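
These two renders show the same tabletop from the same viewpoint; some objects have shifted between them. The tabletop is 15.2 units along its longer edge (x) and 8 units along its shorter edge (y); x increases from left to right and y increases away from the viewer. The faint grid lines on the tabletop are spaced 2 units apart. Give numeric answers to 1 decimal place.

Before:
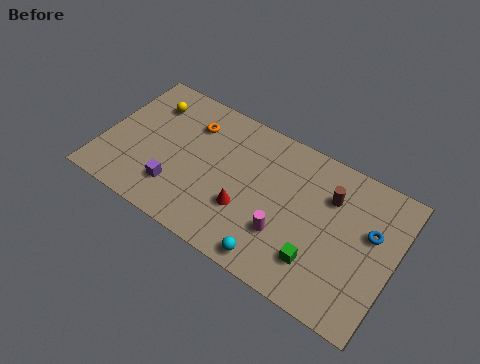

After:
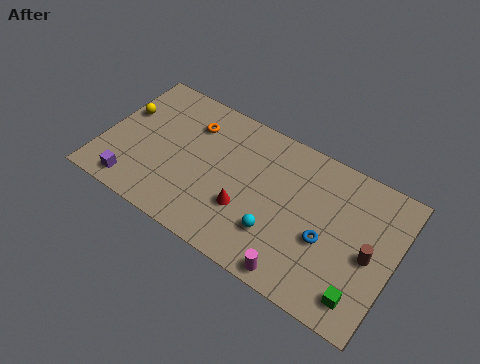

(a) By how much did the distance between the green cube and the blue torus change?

-0.9

The distance was about 3.7 in the first image and 2.8 in the second, so they moved 0.9 units closer together.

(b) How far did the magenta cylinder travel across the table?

1.9

The magenta cylinder was near (9.8, 2.5) before and (10.7, 0.8) after, so it travelled √(0.9² + 1.7²) ≈ 1.9 units.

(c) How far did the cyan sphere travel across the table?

1.4

From (9.5, 0.9) to (9.4, 2.3), the cyan sphere covered √(0.1² + 1.4²) ≈ 1.4 units.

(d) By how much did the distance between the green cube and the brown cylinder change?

-1.4

The distance was about 3.7 in the first image and 2.3 in the second, so they moved 1.4 units closer together.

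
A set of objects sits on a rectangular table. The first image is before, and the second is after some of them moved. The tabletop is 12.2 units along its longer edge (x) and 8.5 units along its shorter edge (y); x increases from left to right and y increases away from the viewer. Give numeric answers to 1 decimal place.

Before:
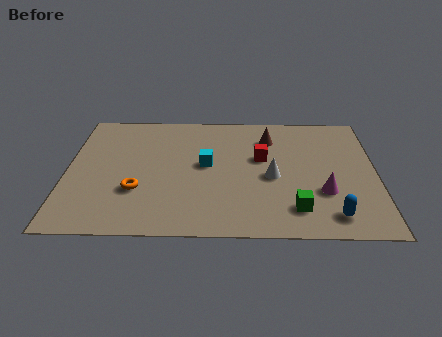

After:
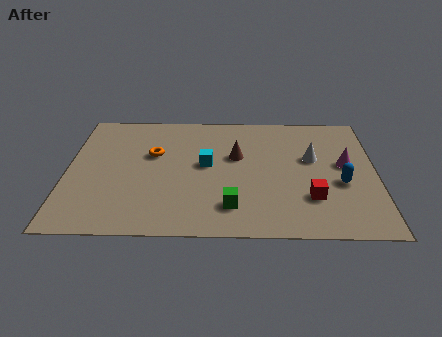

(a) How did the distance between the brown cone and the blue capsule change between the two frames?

-1.2

The distance was about 5.7 in the first image and 4.5 in the second, so they moved 1.2 units closer together.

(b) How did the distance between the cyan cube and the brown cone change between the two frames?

-1.8

They were about 3.1 units apart before and 1.3 after — 1.8 units closer together.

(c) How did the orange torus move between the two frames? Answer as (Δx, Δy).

(0.6, 2.5)

From the two frames, the orange torus sits at roughly (2.8, 2.8) before and (3.4, 5.3) after.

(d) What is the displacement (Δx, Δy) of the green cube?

(-2.5, 0.1)

The green cube started near (9.0, 1.7) and ended near (6.5, 1.8).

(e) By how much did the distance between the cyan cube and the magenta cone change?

+0.6

The distance was about 4.9 in the first image and 5.5 in the second, so they moved 0.6 units further apart.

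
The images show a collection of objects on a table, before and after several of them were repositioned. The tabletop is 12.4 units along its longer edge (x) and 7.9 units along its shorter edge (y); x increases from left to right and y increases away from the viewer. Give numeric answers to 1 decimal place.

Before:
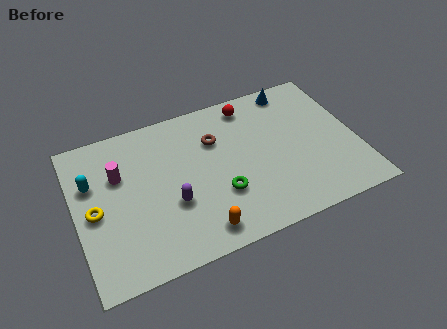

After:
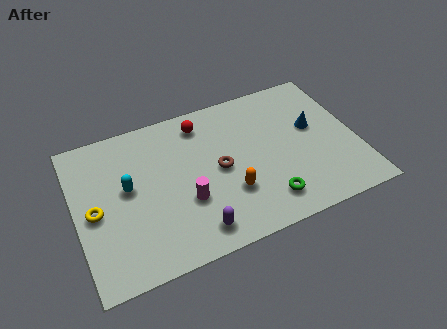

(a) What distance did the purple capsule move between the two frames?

1.9

The purple capsule was near (4.1, 2.9) before and (4.9, 1.2) after, so it travelled √(0.8² + 1.7²) ≈ 1.9 units.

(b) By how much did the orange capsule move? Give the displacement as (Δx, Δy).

(1.5, 1.4)

From the two frames, the orange capsule sits at roughly (5.1, 1.1) before and (6.6, 2.5) after.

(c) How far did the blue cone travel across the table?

2.5

From (10.0, 7.0) to (10.6, 4.6), the blue cone covered √(0.6² + 2.4²) ≈ 2.5 units.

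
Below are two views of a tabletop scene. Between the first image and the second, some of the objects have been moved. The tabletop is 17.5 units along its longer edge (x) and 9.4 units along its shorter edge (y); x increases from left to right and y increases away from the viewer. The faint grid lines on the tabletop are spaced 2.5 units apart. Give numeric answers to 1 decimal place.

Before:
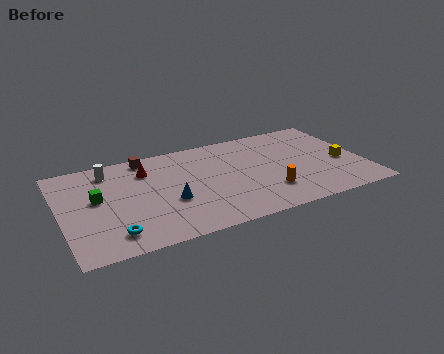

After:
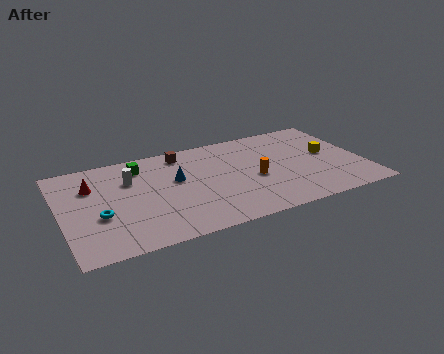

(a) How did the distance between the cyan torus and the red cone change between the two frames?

-2.9

They were about 5.9 units apart before and 3.0 after — 2.9 units closer together.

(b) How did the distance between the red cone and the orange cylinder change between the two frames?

+1.5

Before: roughly 8.0 units apart; after: 9.5. That's 1.5 units further apart.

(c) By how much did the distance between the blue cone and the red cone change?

+1.3

The distance was about 3.6 in the first image and 4.9 in the second, so they moved 1.3 units further apart.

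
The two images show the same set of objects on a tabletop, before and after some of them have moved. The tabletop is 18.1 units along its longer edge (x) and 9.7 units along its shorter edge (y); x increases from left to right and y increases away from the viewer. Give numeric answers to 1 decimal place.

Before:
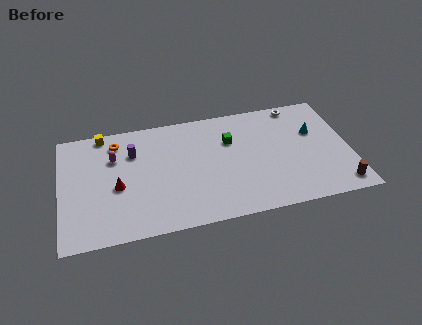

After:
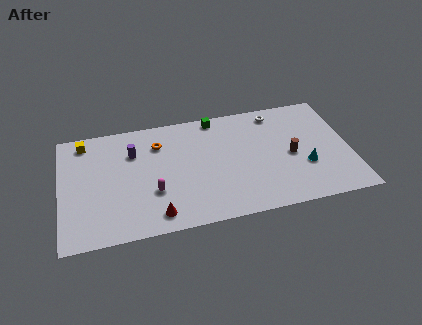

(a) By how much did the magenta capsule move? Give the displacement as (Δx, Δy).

(2.3, -3.4)

From the two frames, the magenta capsule sits at roughly (3.4, 6.7) before and (5.7, 3.3) after.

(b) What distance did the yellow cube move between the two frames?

1.3

The yellow cube was near (2.8, 8.9) before and (1.6, 8.4) after, so it travelled √(1.2² + 0.5²) ≈ 1.3 units.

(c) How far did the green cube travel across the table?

2.3

The green cube moved from about (10.7, 6.6) to (9.9, 8.8), a distance of √(0.8² + 2.2²) ≈ 2.3.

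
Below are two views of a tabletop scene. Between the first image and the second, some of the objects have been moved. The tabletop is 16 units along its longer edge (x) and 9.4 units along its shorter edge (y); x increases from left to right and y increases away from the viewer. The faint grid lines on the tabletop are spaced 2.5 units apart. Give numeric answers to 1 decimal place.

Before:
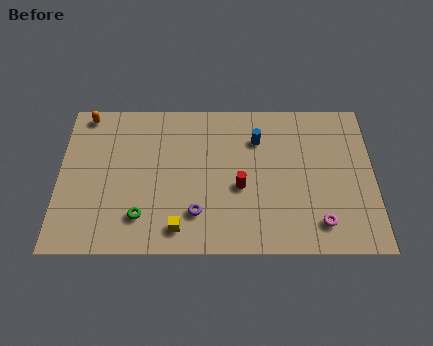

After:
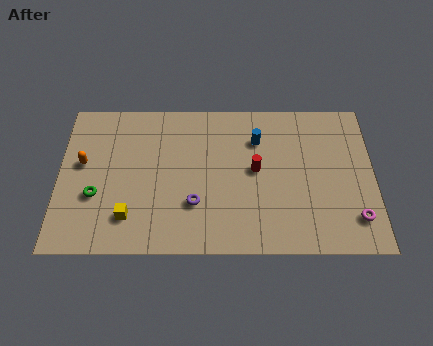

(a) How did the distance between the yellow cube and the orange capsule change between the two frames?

-4.5

They were about 8.6 units apart before and 4.1 after — 4.5 units closer together.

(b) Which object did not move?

the blue cylinder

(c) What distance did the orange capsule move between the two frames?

3.1

The orange capsule moved from about (1.3, 8.5) to (1.2, 5.4), a distance of √(0.1² + 3.1²) ≈ 3.1.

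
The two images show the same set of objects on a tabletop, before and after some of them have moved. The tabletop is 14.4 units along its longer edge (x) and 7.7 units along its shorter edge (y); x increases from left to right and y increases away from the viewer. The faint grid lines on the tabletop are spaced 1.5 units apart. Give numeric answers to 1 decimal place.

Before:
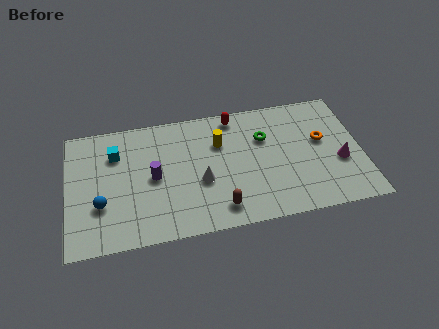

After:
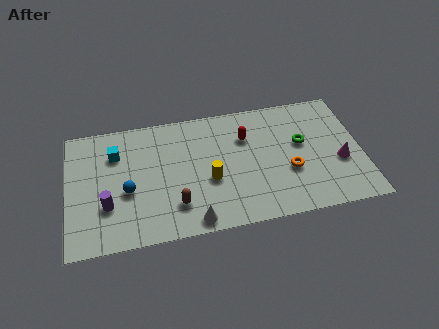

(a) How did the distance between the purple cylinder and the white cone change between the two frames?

+2.0

They were about 2.4 units apart before and 4.4 after — 2.0 units further apart.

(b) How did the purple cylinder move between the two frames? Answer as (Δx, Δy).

(-2.3, -1.3)

The purple cylinder started near (4.2, 3.8) and ended near (1.9, 2.5).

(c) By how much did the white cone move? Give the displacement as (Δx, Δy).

(-0.5, -2.3)

The white cone started near (6.5, 3.1) and ended near (6.0, 0.8).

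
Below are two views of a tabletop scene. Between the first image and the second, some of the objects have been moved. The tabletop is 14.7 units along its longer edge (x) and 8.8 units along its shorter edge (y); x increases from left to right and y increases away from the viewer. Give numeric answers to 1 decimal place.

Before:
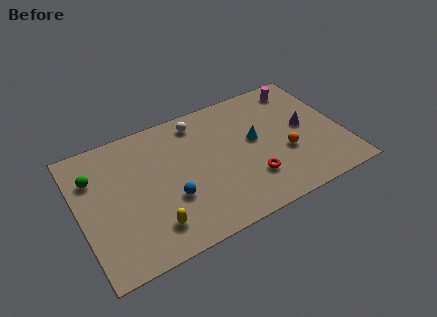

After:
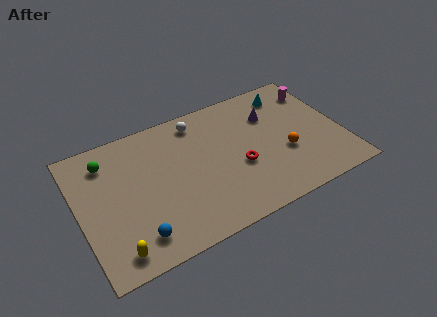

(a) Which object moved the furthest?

the cyan cone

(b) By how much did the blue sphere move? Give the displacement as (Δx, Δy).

(-2.1, -1.5)

The blue sphere started near (4.9, 3.1) and ended near (2.8, 1.6).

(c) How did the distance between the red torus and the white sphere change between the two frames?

-1.2

The distance was about 5.6 in the first image and 4.4 in the second, so they moved 1.2 units closer together.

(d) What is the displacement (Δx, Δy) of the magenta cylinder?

(0.9, -0.6)

The magenta cylinder was at about (12.9, 7.5) and moved to about (13.8, 6.9).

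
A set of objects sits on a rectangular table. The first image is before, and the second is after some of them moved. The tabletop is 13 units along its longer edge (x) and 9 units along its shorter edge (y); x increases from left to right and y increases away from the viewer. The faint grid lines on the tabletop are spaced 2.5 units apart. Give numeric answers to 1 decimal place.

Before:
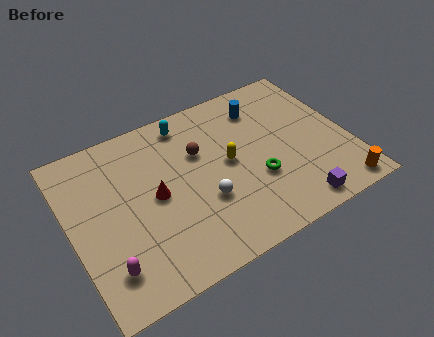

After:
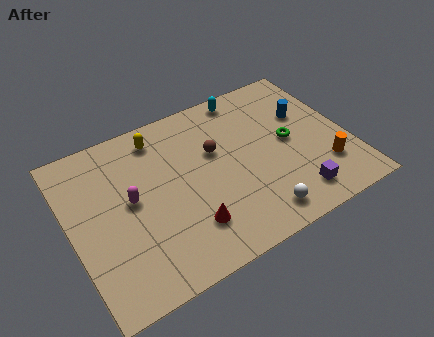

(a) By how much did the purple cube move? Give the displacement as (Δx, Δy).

(0.1, 0.5)

From the two frames, the purple cube sits at roughly (9.9, 1.0) before and (10.0, 1.5) after.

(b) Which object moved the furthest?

the yellow capsule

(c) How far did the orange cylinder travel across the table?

1.6

From (12.0, 0.9) to (11.6, 2.4), the orange cylinder covered √(0.4² + 1.5²) ≈ 1.6 units.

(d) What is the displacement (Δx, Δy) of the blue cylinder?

(1.9, -1.3)

The blue cylinder was at about (9.4, 7.1) and moved to about (11.3, 5.8).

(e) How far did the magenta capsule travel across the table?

3.3

The magenta capsule moved from about (1.3, 1.9) to (2.8, 4.8), a distance of √(1.5² + 2.9²) ≈ 3.3.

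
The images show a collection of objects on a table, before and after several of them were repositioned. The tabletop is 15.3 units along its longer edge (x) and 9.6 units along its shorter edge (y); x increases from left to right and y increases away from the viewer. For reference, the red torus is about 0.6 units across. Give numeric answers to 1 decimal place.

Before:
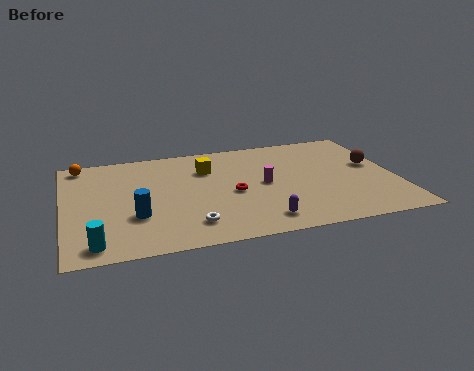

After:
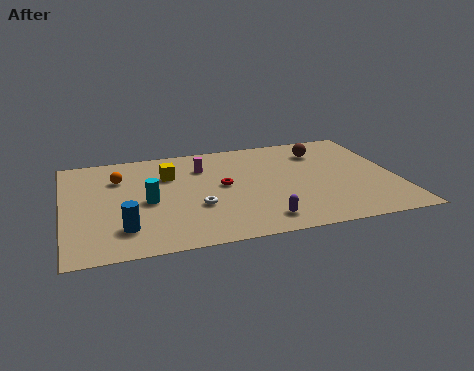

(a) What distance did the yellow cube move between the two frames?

1.8

The yellow cube was near (6.7, 6.9) before and (4.9, 6.7) after, so it travelled √(1.8² + 0.2²) ≈ 1.8 units.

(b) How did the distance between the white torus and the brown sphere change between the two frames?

-2.2

The distance was about 9.5 in the first image and 7.3 in the second, so they moved 2.2 units closer together.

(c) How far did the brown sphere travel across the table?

3.0

The brown sphere moved from about (14.4, 5.5) to (12.1, 7.4), a distance of √(2.3² + 1.9²) ≈ 3.0.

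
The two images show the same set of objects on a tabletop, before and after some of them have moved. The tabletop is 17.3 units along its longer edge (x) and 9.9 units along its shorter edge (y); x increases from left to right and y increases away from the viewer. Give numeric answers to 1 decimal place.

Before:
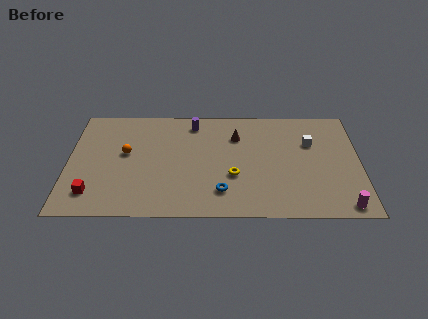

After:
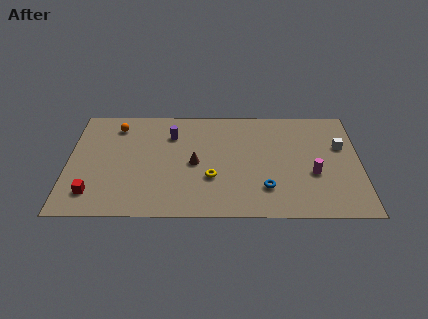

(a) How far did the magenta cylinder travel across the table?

3.3

The magenta cylinder was near (16.2, 1.0) before and (14.5, 3.8) after, so it travelled √(1.7² + 2.8²) ≈ 3.3 units.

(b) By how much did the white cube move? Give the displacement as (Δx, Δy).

(1.8, -0.3)

From the two frames, the white cube sits at roughly (14.4, 6.6) before and (16.2, 6.3) after.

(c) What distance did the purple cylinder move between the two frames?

1.7

The purple cylinder was near (7.4, 8.4) before and (6.1, 7.3) after, so it travelled √(1.3² + 1.1²) ≈ 1.7 units.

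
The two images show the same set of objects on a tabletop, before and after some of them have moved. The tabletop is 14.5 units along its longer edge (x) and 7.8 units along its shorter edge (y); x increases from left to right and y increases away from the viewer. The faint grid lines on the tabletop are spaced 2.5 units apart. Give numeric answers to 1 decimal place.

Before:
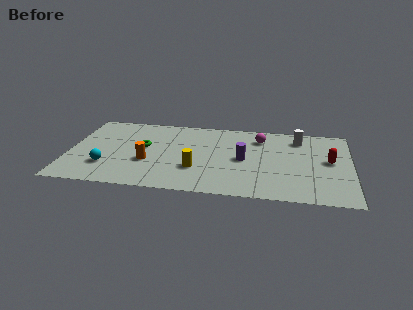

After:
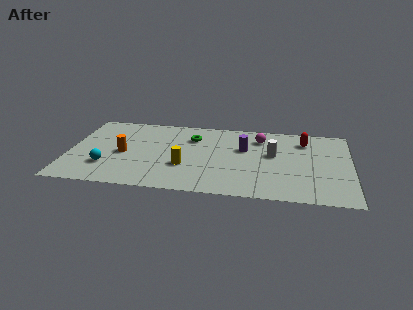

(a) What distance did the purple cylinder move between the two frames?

1.1

The purple cylinder was near (9.0, 3.8) before and (9.0, 4.9) after, so it travelled √(0.0² + 1.1²) ≈ 1.1 units.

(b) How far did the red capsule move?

2.3

The red capsule moved from about (13.4, 4.2) to (12.1, 6.1), a distance of √(1.3² + 1.9²) ≈ 2.3.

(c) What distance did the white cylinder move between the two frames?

2.2

The white cylinder was near (11.8, 6.3) before and (10.5, 4.5) after, so it travelled √(1.3² + 1.8²) ≈ 2.2 units.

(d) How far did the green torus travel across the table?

2.8

The green torus moved from about (3.8, 4.4) to (6.3, 5.7), a distance of √(2.5² + 1.3²) ≈ 2.8.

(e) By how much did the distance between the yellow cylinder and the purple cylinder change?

+1.0

The distance was about 2.7 in the first image and 3.7 in the second, so they moved 1.0 units further apart.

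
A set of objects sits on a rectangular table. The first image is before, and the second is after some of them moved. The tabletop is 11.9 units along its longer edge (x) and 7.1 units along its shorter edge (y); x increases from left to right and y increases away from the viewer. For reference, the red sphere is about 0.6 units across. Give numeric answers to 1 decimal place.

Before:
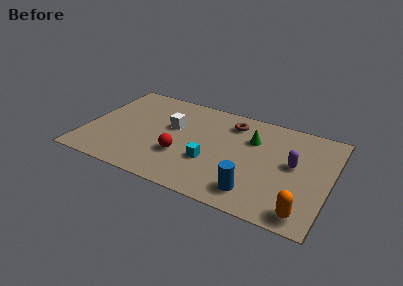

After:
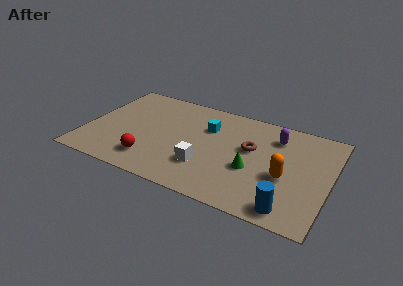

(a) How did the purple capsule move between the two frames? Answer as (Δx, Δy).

(-1.0, 1.6)

The purple capsule started near (10.1, 3.9) and ended near (9.1, 5.5).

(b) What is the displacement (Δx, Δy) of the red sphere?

(-1.4, -0.9)

From the two frames, the red sphere sits at roughly (4.8, 2.4) before and (3.4, 1.5) after.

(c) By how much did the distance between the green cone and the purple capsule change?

+0.5

The distance was about 2.3 in the first image and 2.8 in the second, so they moved 0.5 units further apart.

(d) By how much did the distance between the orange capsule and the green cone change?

-3.3

The distance was about 4.9 in the first image and 1.6 in the second, so they moved 3.3 units closer together.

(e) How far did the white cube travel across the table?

2.9

The white cube moved from about (4.1, 4.3) to (6.0, 2.1), a distance of √(1.9² + 2.2²) ≈ 2.9.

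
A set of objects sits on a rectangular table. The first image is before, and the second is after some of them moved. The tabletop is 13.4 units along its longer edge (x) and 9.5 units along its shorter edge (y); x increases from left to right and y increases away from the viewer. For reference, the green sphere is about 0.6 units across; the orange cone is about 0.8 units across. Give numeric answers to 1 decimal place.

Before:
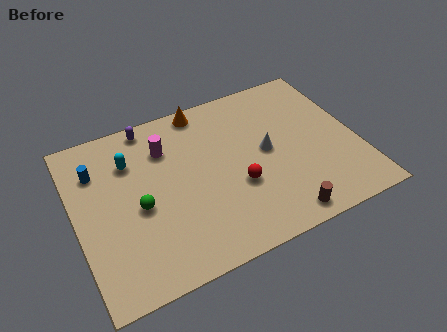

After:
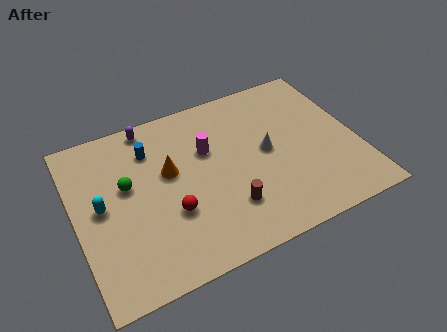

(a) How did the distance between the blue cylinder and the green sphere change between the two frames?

-1.2

They were about 3.3 units apart before and 2.1 after — 1.2 units closer together.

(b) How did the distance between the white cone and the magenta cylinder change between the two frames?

-2.1

Before: roughly 5.1 units apart; after: 3.0. That's 2.1 units closer together.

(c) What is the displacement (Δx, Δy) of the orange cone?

(-2.0, -3.0)

The orange cone was at about (6.5, 8.6) and moved to about (4.5, 5.6).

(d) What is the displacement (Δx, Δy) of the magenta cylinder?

(1.9, -0.9)

From the two frames, the magenta cylinder sits at roughly (4.5, 7.0) before and (6.4, 6.1) after.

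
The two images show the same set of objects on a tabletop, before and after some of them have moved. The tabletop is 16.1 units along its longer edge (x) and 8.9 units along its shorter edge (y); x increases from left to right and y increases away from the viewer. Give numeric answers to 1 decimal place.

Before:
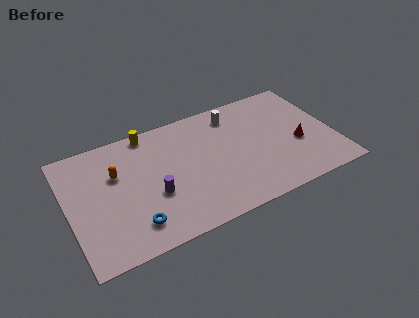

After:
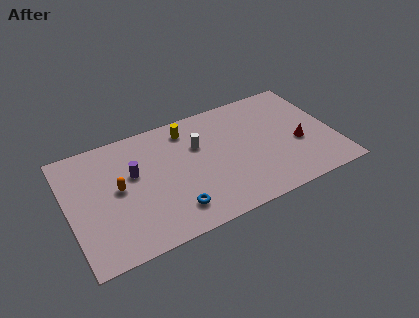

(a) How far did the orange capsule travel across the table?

1.1

From (3.0, 5.8) to (3.0, 4.7), the orange capsule covered √(0.0² + 1.1²) ≈ 1.1 units.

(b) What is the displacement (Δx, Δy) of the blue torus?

(2.4, 0.0)

From the two frames, the blue torus sits at roughly (3.6, 1.8) before and (6.0, 1.8) after.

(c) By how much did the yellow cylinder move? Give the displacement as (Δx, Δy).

(2.3, -0.7)

From the two frames, the yellow cylinder sits at roughly (5.2, 8.1) before and (7.5, 7.4) after.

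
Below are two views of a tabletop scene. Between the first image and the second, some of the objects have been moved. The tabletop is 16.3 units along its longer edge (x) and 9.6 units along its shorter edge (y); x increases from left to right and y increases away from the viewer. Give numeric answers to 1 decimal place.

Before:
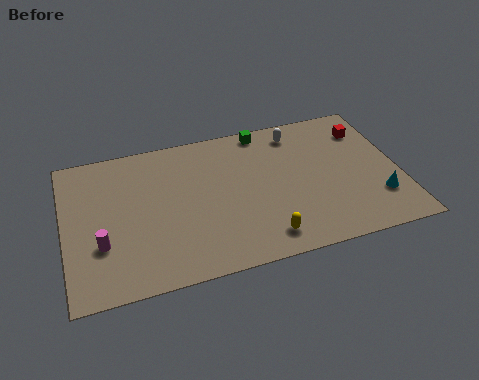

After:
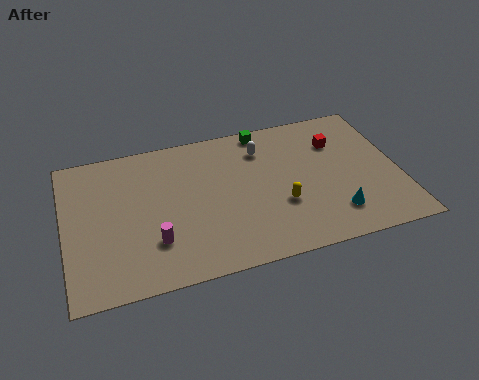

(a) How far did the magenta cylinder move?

2.5

The magenta cylinder moved from about (1.7, 3.2) to (4.2, 2.7), a distance of √(2.5² + 0.5²) ≈ 2.5.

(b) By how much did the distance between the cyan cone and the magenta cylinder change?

-4.7

They were about 13.4 units apart before and 8.7 after — 4.7 units closer together.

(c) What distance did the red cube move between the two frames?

1.6

The red cube moved from about (15.0, 7.4) to (13.5, 6.9), a distance of √(1.5² + 0.5²) ≈ 1.6.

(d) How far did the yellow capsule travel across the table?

2.1

The yellow capsule was near (9.4, 1.5) before and (10.4, 3.4) after, so it travelled √(1.0² + 1.9²) ≈ 2.1 units.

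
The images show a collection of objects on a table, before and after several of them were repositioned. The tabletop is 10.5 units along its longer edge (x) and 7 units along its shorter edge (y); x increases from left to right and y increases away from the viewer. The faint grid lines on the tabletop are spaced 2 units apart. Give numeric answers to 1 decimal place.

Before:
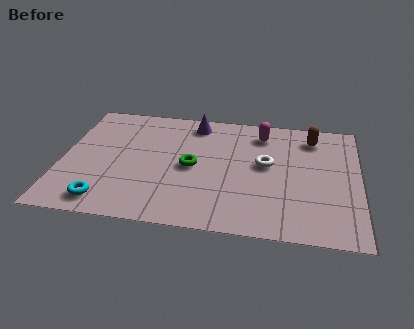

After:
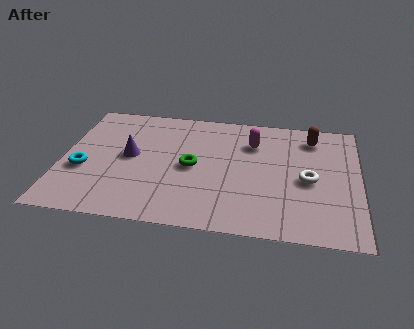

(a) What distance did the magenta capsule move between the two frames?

0.7

The magenta capsule moved from about (7.0, 5.7) to (6.7, 5.1), a distance of √(0.3² + 0.6²) ≈ 0.7.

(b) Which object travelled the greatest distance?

the purple cone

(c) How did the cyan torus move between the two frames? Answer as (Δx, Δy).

(-0.9, 1.7)

The cyan torus started near (1.7, 1.0) and ended near (0.8, 2.7).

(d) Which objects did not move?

the brown capsule and the green torus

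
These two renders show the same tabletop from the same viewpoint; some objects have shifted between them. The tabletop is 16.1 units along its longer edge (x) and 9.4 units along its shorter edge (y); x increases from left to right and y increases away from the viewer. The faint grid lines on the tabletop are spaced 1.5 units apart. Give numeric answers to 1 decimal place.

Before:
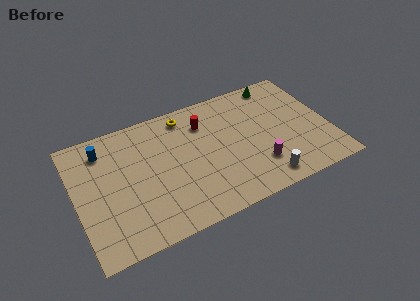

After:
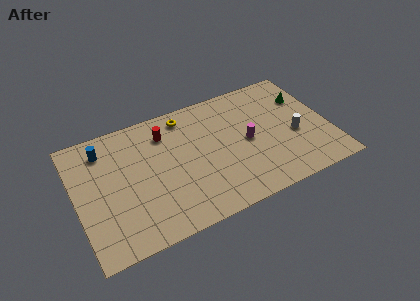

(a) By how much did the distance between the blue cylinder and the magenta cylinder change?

-1.2

Before: roughly 10.6 units apart; after: 9.4. That's 1.2 units closer together.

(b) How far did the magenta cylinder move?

2.1

The magenta cylinder moved from about (11.3, 2.5) to (10.9, 4.6), a distance of √(0.4² + 2.1²) ≈ 2.1.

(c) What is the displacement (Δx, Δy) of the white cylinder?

(2.4, 2.6)

From the two frames, the white cylinder sits at roughly (11.5, 1.3) before and (13.9, 3.9) after.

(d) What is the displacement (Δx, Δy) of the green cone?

(1.5, -1.8)

The green cone was at about (13.4, 8.4) and moved to about (14.9, 6.6).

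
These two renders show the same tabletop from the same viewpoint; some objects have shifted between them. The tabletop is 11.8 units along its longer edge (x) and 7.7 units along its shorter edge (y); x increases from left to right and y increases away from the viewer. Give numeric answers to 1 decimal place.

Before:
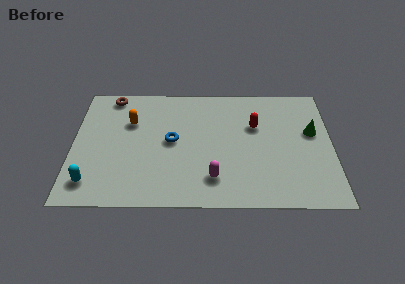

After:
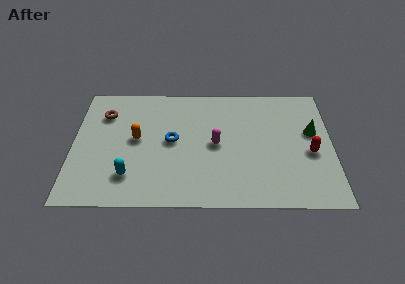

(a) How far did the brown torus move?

1.2

The brown torus moved from about (1.7, 6.9) to (1.4, 5.7), a distance of √(0.3² + 1.2²) ≈ 1.2.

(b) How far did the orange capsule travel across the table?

1.1

The orange capsule was near (2.6, 5.2) before and (2.9, 4.1) after, so it travelled √(0.3² + 1.1²) ≈ 1.1 units.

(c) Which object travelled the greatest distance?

the red capsule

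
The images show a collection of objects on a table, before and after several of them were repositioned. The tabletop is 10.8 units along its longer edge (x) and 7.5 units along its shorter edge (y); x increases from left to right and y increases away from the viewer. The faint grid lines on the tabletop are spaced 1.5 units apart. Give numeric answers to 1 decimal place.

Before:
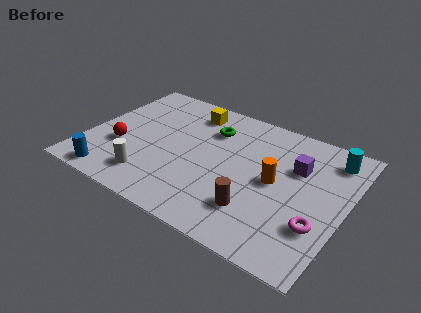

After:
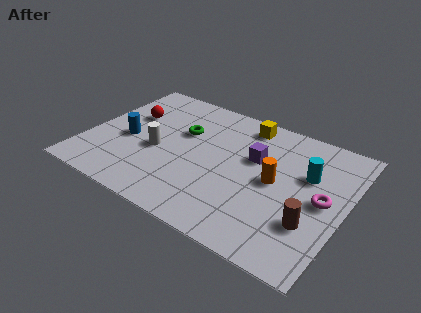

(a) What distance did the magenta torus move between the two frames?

1.4

The magenta torus moved from about (9.9, 2.3) to (9.9, 3.7), a distance of √(0.0² + 1.4²) ≈ 1.4.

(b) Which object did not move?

the orange cylinder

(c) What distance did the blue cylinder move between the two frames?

2.5

The blue cylinder was near (1.5, 0.8) before and (1.7, 3.3) after, so it travelled √(0.2² + 2.5²) ≈ 2.5 units.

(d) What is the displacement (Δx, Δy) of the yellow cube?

(2.3, 0.3)

The yellow cube started near (3.9, 6.2) and ended near (6.2, 6.5).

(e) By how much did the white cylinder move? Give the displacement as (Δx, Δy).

(0.0, 1.7)

The white cylinder was at about (3.0, 1.5) and moved to about (3.0, 3.2).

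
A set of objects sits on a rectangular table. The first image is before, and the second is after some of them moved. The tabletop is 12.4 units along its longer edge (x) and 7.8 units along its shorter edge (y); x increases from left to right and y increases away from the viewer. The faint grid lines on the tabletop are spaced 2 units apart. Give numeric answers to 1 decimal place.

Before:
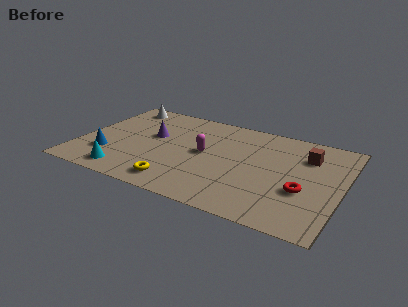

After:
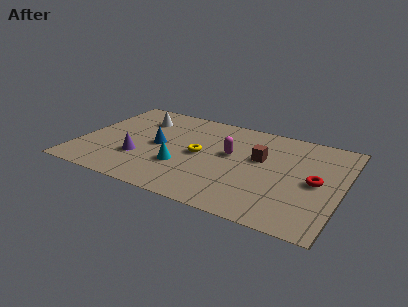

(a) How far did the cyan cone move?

2.9

The cyan cone moved from about (2.5, 1.1) to (5.0, 2.6), a distance of √(2.5² + 1.5²) ≈ 2.9.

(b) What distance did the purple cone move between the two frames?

2.1

The purple cone moved from about (3.3, 4.6) to (3.0, 2.5), a distance of √(0.3² + 2.1²) ≈ 2.1.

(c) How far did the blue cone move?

2.8

From (1.5, 2.2) to (3.7, 3.9), the blue cone covered √(2.2² + 1.7²) ≈ 2.8 units.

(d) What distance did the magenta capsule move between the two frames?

1.3

The magenta capsule was near (5.9, 4.1) before and (7.1, 4.5) after, so it travelled √(1.2² + 0.4²) ≈ 1.3 units.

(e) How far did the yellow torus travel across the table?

2.8

The yellow torus moved from about (5.0, 1.2) to (5.7, 3.9), a distance of √(0.7² + 2.7²) ≈ 2.8.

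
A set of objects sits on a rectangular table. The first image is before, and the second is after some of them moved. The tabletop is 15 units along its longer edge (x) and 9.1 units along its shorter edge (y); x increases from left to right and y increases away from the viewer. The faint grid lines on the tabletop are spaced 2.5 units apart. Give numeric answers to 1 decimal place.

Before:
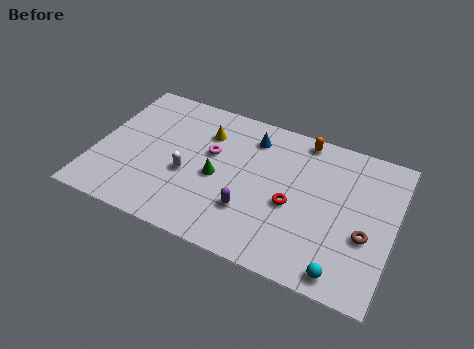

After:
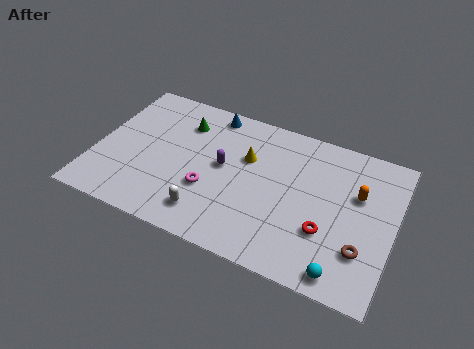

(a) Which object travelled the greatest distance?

the orange capsule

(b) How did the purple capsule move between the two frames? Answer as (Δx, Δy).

(-1.6, 2.2)

From the two frames, the purple capsule sits at roughly (8.0, 2.7) before and (6.4, 4.9) after.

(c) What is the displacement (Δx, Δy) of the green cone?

(-2.1, 2.8)

The green cone started near (6.2, 4.1) and ended near (4.1, 6.9).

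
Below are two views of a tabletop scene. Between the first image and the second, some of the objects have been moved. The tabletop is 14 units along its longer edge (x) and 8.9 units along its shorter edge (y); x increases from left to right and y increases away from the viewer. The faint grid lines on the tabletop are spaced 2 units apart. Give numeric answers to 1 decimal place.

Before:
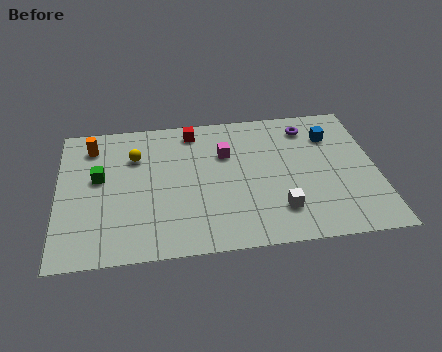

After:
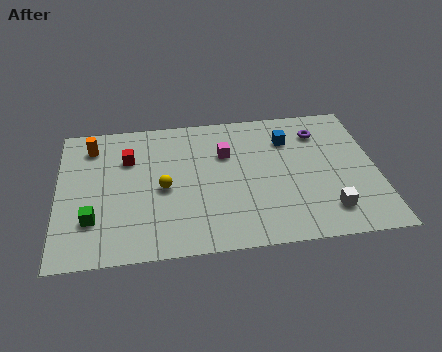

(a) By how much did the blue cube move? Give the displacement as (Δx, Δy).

(-1.9, 0.0)

The blue cube started near (12.1, 6.6) and ended near (10.2, 6.6).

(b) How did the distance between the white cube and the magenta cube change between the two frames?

+1.5

The distance was about 4.5 in the first image and 6.0 in the second, so they moved 1.5 units further apart.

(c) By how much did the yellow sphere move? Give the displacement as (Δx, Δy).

(1.2, -2.2)

The yellow sphere started near (3.4, 6.3) and ended near (4.6, 4.1).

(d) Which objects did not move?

the magenta cube and the orange cylinder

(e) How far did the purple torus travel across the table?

0.6

From (11.1, 7.3) to (11.6, 6.9), the purple torus covered √(0.5² + 0.4²) ≈ 0.6 units.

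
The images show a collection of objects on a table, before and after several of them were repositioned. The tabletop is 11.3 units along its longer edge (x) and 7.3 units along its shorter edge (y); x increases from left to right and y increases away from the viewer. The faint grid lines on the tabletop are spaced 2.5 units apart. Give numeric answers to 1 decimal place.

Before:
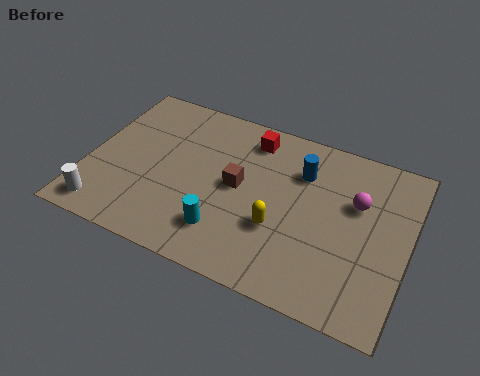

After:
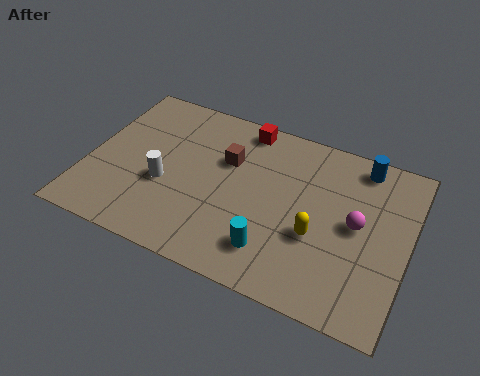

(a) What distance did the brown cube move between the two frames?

1.1

The brown cube was near (5.3, 3.8) before and (4.8, 4.8) after, so it travelled √(0.5² + 1.0²) ≈ 1.1 units.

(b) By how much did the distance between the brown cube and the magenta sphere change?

+0.6

Before: roughly 4.2 units apart; after: 4.8. That's 0.6 units further apart.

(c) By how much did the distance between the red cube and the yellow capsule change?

+1.0

The distance was about 3.8 in the first image and 4.8 in the second, so they moved 1.0 units further apart.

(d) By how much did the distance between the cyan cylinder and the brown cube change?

+1.7

The distance was about 2.1 in the first image and 3.8 in the second, so they moved 1.7 units further apart.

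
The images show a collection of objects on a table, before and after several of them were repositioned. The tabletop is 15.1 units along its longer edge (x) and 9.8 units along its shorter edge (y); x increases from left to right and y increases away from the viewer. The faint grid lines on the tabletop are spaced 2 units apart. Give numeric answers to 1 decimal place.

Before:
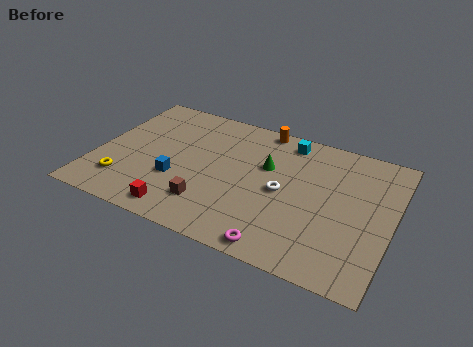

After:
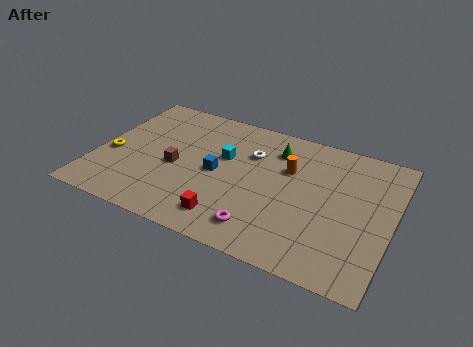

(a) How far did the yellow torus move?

2.0

The yellow torus moved from about (1.7, 2.2) to (0.8, 4.0), a distance of √(0.9² + 1.8²) ≈ 2.0.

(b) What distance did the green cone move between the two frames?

1.4

From (8.6, 6.2) to (8.9, 7.6), the green cone covered √(0.3² + 1.4²) ≈ 1.4 units.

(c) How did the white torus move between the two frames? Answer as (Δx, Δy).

(-1.9, 2.1)

From the two frames, the white torus sits at roughly (9.6, 4.7) before and (7.7, 6.8) after.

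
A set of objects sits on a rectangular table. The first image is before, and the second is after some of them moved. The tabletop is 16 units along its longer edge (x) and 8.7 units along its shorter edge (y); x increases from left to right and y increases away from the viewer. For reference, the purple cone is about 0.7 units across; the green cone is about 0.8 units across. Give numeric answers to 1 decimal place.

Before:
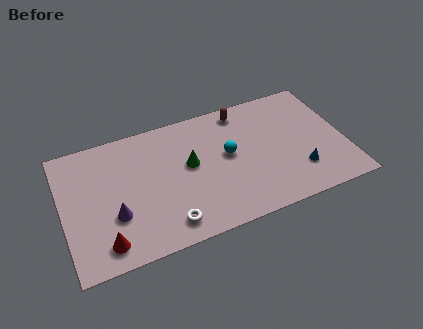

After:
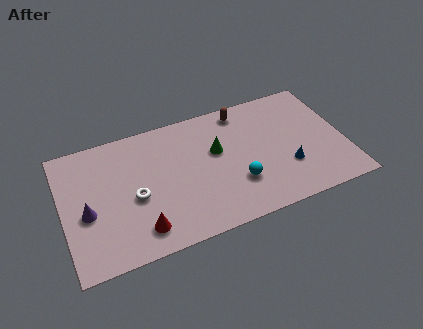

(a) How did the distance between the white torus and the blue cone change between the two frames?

+1.0

Before: roughly 7.7 units apart; after: 8.7. That's 1.0 units further apart.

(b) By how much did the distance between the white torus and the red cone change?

-1.3

The distance was about 3.5 in the first image and 2.2 in the second, so they moved 1.3 units closer together.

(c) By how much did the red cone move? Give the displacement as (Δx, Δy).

(2.0, 0.2)

From the two frames, the red cone sits at roughly (2.1, 1.4) before and (4.1, 1.6) after.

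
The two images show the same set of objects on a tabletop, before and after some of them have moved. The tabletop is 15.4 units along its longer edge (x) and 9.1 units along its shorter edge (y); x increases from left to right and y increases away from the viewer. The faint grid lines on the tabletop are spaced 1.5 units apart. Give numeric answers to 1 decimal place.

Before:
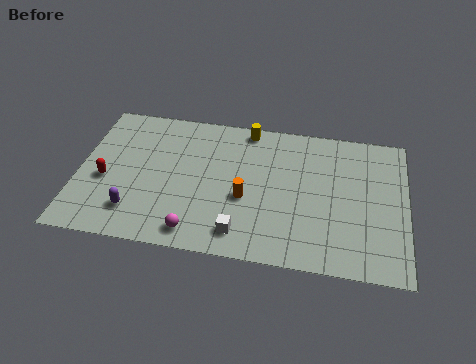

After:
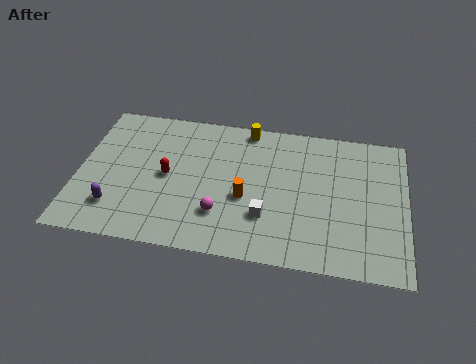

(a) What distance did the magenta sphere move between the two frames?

1.7

From (5.7, 1.2) to (6.8, 2.5), the magenta sphere covered √(1.1² + 1.3²) ≈ 1.7 units.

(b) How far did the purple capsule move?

0.9

The purple capsule was near (2.8, 2.0) before and (1.9, 2.1) after, so it travelled √(0.9² + 0.1²) ≈ 0.9 units.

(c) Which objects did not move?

the yellow cylinder and the orange cylinder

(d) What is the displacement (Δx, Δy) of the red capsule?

(2.9, 0.7)

The red capsule was at about (1.3, 3.8) and moved to about (4.2, 4.5).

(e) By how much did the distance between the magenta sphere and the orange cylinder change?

-1.7

They were about 3.3 units apart before and 1.6 after — 1.7 units closer together.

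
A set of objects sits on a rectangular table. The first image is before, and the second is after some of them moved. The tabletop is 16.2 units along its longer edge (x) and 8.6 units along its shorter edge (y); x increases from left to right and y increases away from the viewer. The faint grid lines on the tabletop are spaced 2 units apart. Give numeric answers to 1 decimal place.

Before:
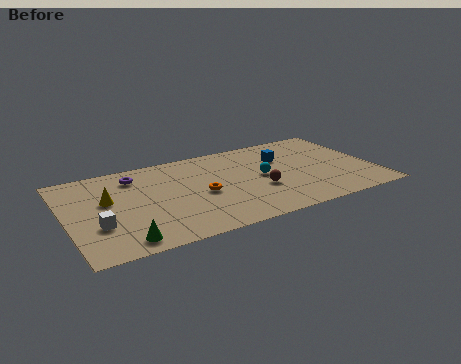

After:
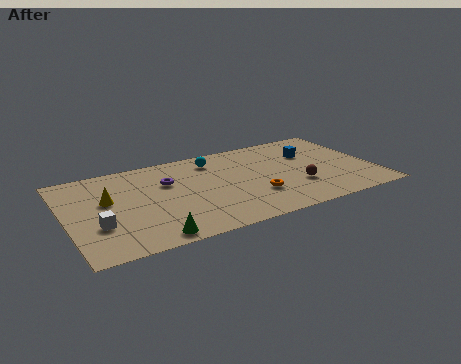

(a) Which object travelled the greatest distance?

the cyan sphere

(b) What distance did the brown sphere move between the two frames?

2.0

From (10.0, 3.2) to (12.0, 2.8), the brown sphere covered √(2.0² + 0.4²) ≈ 2.0 units.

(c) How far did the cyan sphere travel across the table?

3.5

The cyan sphere moved from about (10.3, 4.4) to (8.0, 7.0), a distance of √(2.3² + 2.6²) ≈ 3.5.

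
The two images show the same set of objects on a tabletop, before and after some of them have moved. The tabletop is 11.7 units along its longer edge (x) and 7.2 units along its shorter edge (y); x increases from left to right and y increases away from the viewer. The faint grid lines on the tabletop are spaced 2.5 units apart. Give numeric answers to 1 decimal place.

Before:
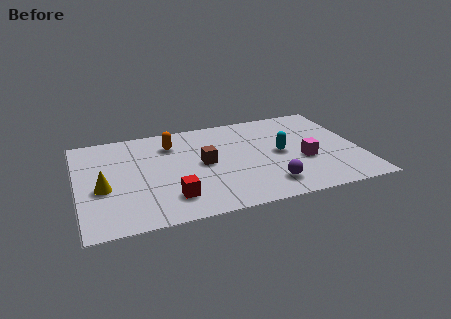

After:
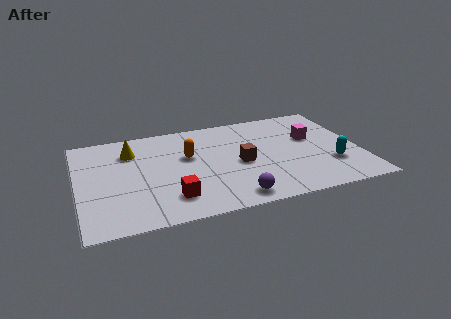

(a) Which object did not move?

the red cube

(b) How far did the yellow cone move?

2.7

The yellow cone moved from about (1.0, 3.0) to (2.3, 5.4), a distance of √(1.3² + 2.4²) ≈ 2.7.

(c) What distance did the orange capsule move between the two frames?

1.3

The orange capsule moved from about (4.0, 5.5) to (4.6, 4.4), a distance of √(0.6² + 1.1²) ≈ 1.3.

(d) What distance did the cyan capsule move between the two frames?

2.4

From (8.4, 3.6) to (10.4, 2.2), the cyan capsule covered √(2.0² + 1.4²) ≈ 2.4 units.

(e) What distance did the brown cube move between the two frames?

1.6

From (5.2, 3.7) to (6.7, 3.3), the brown cube covered √(1.5² + 0.4²) ≈ 1.6 units.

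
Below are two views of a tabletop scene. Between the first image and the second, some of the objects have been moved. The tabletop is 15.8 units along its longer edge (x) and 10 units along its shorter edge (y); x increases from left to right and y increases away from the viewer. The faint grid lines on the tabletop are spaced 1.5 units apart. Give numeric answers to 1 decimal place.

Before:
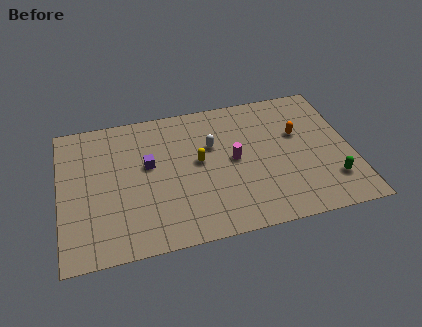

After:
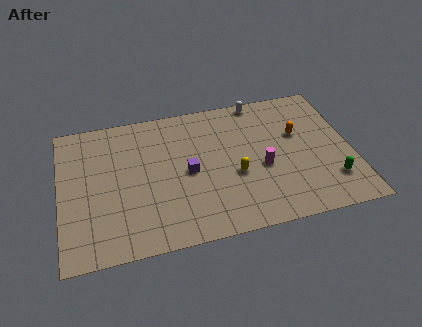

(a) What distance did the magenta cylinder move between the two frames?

1.7

From (9.4, 5.1) to (10.9, 4.2), the magenta cylinder covered √(1.5² + 0.9²) ≈ 1.7 units.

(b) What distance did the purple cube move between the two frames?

2.3

From (4.8, 5.8) to (6.9, 4.8), the purple cube covered √(2.1² + 1.0²) ≈ 2.3 units.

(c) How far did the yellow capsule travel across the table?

2.4

The yellow capsule was near (7.5, 5.4) before and (9.4, 4.0) after, so it travelled √(1.9² + 1.4²) ≈ 2.4 units.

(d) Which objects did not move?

the orange capsule and the green capsule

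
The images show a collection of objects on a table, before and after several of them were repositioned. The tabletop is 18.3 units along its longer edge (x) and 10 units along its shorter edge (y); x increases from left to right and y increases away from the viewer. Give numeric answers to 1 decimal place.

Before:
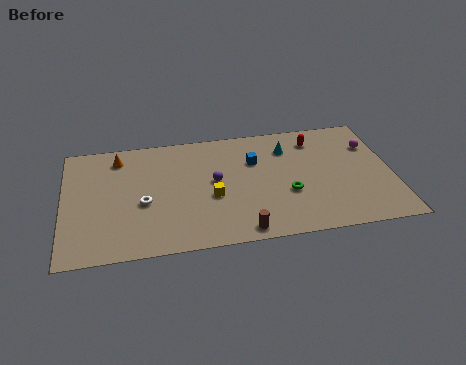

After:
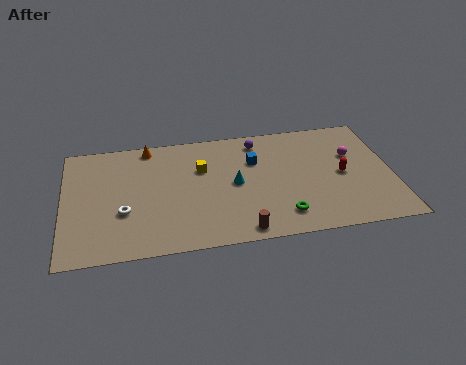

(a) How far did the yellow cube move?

2.5

The yellow cube was near (8.2, 4.1) before and (7.7, 6.6) after, so it travelled √(0.5² + 2.5²) ≈ 2.5 units.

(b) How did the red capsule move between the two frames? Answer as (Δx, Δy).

(1.3, -3.3)

The red capsule started near (14.2, 8.1) and ended near (15.5, 4.8).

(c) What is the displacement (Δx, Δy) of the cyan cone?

(-3.1, -2.6)

From the two frames, the cyan cone sits at roughly (12.6, 7.6) before and (9.5, 5.0) after.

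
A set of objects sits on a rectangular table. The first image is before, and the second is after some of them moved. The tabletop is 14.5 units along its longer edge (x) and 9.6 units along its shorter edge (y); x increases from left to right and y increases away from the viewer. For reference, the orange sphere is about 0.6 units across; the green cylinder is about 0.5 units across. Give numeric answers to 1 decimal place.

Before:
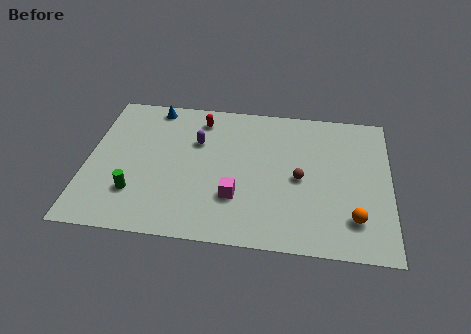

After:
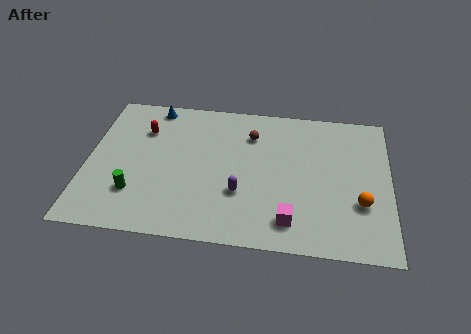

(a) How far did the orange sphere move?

1.0

The orange sphere moved from about (12.8, 2.2) to (13.1, 3.2), a distance of √(0.3² + 1.0²) ≈ 1.0.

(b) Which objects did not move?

the green cylinder and the blue cone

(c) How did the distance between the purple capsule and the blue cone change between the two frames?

+3.9

They were about 3.1 units apart before and 7.0 after — 3.9 units further apart.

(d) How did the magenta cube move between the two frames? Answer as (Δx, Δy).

(2.6, -1.2)

The magenta cube was at about (7.2, 2.9) and moved to about (9.8, 1.7).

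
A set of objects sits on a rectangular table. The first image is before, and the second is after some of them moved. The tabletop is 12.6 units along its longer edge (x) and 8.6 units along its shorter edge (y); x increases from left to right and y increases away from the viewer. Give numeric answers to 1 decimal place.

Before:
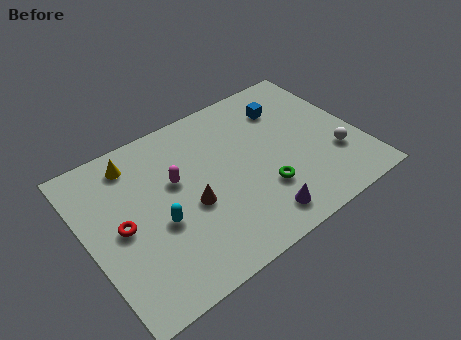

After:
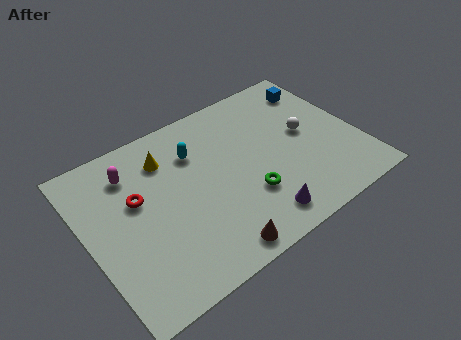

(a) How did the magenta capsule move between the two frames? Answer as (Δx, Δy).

(-1.8, 1.5)

The magenta capsule started near (4.2, 5.2) and ended near (2.4, 6.7).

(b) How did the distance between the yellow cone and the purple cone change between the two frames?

-1.3

They were about 7.5 units apart before and 6.2 after — 1.3 units closer together.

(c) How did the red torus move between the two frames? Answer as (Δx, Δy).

(0.9, 1.0)

From the two frames, the red torus sits at roughly (1.5, 4.2) before and (2.4, 5.2) after.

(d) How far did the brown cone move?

2.7

From (4.6, 3.6) to (5.1, 0.9), the brown cone covered √(0.5² + 2.7²) ≈ 2.7 units.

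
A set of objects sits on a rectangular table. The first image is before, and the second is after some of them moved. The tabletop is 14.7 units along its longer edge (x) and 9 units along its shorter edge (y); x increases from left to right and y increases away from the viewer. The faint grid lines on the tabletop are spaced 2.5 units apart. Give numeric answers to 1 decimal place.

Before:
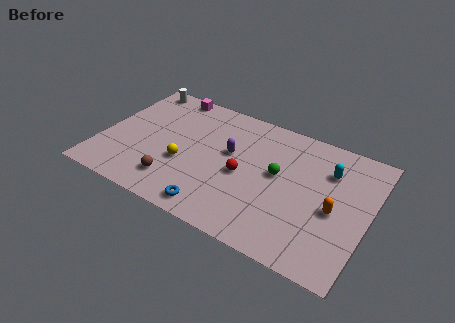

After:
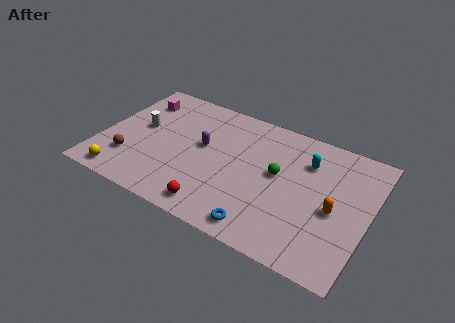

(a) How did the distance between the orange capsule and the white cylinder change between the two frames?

-1.4

Before: roughly 12.3 units apart; after: 10.9. That's 1.4 units closer together.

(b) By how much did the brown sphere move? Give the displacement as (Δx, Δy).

(-2.6, 0.5)

The brown sphere was at about (4.4, 1.9) and moved to about (1.8, 2.4).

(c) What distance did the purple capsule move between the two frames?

1.5

The purple capsule was near (7.0, 5.3) before and (5.5, 5.1) after, so it travelled √(1.5² + 0.2²) ≈ 1.5 units.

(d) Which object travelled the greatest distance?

the yellow sphere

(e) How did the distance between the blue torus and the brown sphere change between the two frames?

+5.2

The distance was about 2.5 in the first image and 7.7 in the second, so they moved 5.2 units further apart.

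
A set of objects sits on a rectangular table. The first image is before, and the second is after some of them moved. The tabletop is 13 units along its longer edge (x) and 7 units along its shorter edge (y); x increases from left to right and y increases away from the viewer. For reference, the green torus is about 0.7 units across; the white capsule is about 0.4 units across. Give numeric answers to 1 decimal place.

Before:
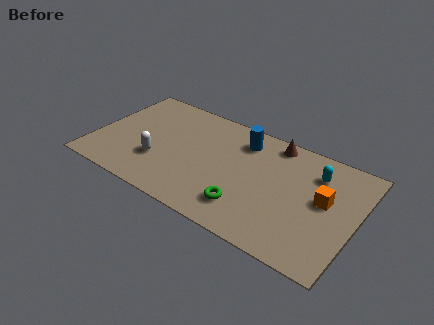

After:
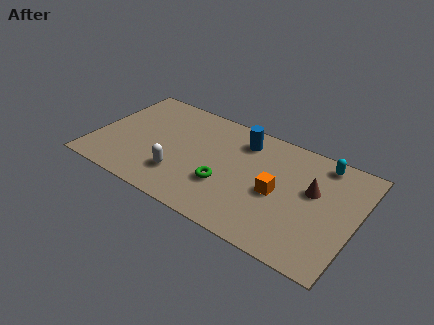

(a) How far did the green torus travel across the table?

1.4

From (7.9, 1.6) to (6.7, 2.4), the green torus covered √(1.2² + 0.8²) ≈ 1.4 units.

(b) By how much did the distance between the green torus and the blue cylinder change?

-0.9

The distance was about 4.1 in the first image and 3.2 in the second, so they moved 0.9 units closer together.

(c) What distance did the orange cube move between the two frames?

2.3

The orange cube moved from about (11.4, 3.9) to (9.2, 3.2), a distance of √(2.2² + 0.7²) ≈ 2.3.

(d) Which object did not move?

the blue cylinder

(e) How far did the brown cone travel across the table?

3.0

The brown cone was near (8.6, 6.2) before and (10.8, 4.2) after, so it travelled √(2.2² + 2.0²) ≈ 3.0 units.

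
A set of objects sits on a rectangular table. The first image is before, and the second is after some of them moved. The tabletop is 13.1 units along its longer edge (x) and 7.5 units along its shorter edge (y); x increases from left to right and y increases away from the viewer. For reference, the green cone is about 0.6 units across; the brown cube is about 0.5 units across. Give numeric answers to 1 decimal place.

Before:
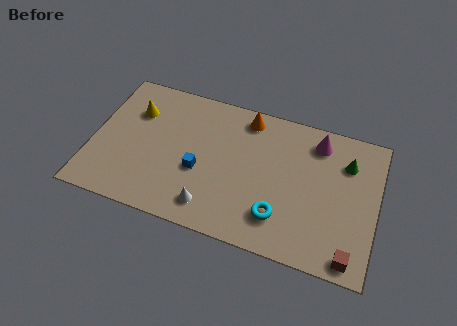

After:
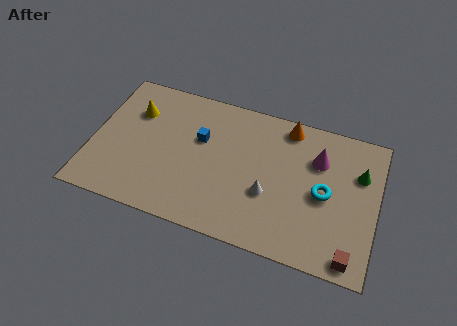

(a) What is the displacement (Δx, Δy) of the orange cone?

(1.9, 0.1)

The orange cone started near (6.9, 6.5) and ended near (8.8, 6.6).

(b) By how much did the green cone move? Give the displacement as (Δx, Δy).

(0.6, -0.4)

The green cone was at about (11.6, 5.5) and moved to about (12.2, 5.1).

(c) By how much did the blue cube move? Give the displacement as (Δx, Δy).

(-0.1, 1.7)

The blue cube started near (5.0, 3.0) and ended near (4.9, 4.7).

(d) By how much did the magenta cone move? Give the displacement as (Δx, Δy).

(0.1, -0.9)

The magenta cone was at about (10.2, 6.2) and moved to about (10.3, 5.3).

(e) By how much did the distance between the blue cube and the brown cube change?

+0.8

They were about 7.4 units apart before and 8.2 after — 0.8 units further apart.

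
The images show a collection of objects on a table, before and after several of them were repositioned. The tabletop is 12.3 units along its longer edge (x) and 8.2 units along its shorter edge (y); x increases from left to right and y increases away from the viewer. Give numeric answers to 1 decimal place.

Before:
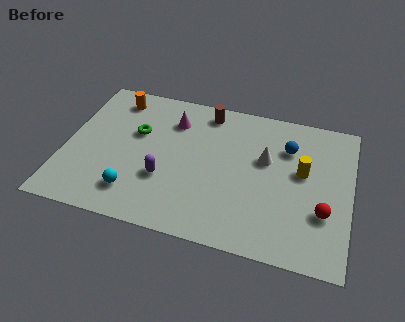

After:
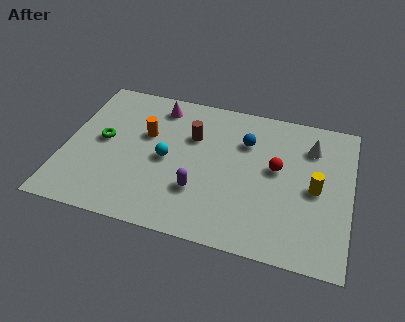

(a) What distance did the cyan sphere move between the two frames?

2.5

The cyan sphere moved from about (3.2, 1.7) to (4.4, 3.9), a distance of √(1.2² + 2.2²) ≈ 2.5.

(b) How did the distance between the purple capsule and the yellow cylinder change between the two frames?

-1.0

The distance was about 6.1 in the first image and 5.1 in the second, so they moved 1.0 units closer together.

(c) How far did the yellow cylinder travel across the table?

1.0

From (10.2, 4.7) to (10.8, 3.9), the yellow cylinder covered √(0.6² + 0.8²) ≈ 1.0 units.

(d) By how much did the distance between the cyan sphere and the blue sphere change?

-3.8

Before: roughly 7.6 units apart; after: 3.8. That's 3.8 units closer together.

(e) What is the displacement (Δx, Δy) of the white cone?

(1.9, 1.2)

The white cone was at about (8.6, 5.0) and moved to about (10.5, 6.2).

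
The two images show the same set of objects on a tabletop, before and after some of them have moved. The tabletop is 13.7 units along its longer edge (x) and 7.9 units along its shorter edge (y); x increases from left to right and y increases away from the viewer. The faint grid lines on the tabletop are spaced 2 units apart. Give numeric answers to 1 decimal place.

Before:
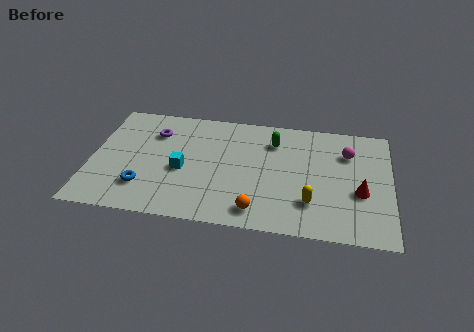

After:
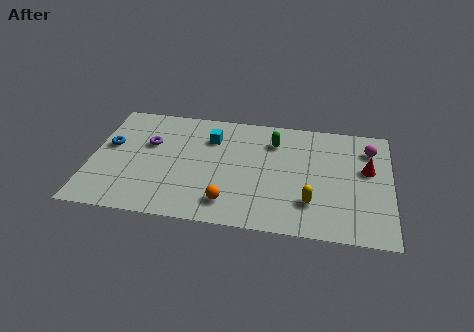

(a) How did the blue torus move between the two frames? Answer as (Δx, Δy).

(-1.7, 2.6)

The blue torus was at about (2.5, 2.0) and moved to about (0.8, 4.6).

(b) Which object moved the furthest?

the blue torus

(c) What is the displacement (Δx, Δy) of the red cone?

(0.3, 1.6)

The red cone started near (12.3, 3.1) and ended near (12.6, 4.7).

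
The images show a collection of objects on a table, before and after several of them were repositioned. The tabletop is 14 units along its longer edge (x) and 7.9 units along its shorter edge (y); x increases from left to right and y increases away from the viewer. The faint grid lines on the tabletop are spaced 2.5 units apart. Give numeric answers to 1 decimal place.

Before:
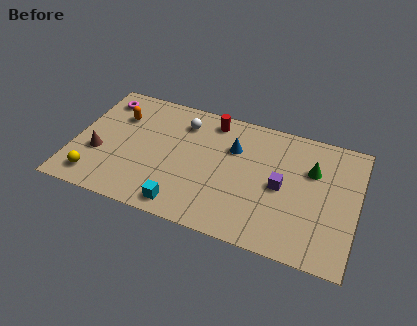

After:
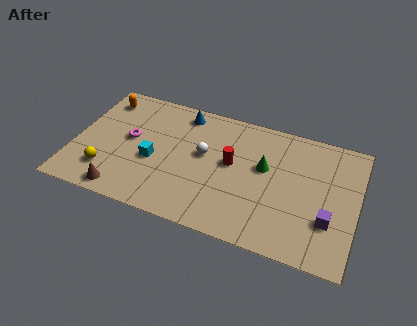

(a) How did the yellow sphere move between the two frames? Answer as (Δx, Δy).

(0.5, 0.6)

The yellow sphere was at about (1.3, 1.3) and moved to about (1.8, 1.9).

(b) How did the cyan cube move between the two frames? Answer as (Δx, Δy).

(-1.7, 2.3)

From the two frames, the cyan cube sits at roughly (5.7, 1.0) before and (4.0, 3.3) after.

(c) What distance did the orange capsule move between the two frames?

1.3

The orange capsule moved from about (2.0, 5.6) to (1.1, 6.5), a distance of √(0.9² + 0.9²) ≈ 1.3.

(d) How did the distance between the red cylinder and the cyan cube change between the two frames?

-1.9

They were about 5.9 units apart before and 4.0 after — 1.9 units closer together.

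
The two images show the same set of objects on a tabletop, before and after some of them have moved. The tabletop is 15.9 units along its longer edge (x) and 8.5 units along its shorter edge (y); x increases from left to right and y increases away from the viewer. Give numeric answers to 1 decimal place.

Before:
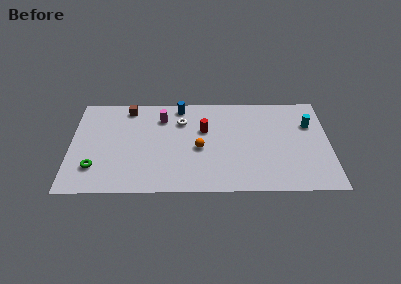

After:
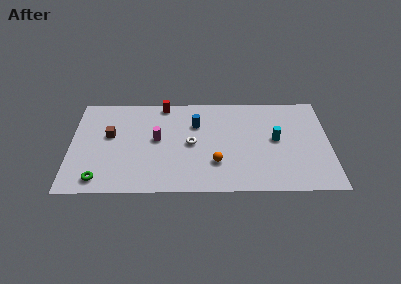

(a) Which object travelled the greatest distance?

the red cylinder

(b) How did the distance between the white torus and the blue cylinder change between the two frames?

+0.4

They were about 1.3 units apart before and 1.7 after — 0.4 units further apart.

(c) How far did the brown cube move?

2.6

The brown cube moved from about (3.5, 7.4) to (2.4, 5.0), a distance of √(1.1² + 2.4²) ≈ 2.6.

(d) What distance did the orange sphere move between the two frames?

1.6

From (7.9, 3.8) to (8.9, 2.5), the orange sphere covered √(1.0² + 1.3²) ≈ 1.6 units.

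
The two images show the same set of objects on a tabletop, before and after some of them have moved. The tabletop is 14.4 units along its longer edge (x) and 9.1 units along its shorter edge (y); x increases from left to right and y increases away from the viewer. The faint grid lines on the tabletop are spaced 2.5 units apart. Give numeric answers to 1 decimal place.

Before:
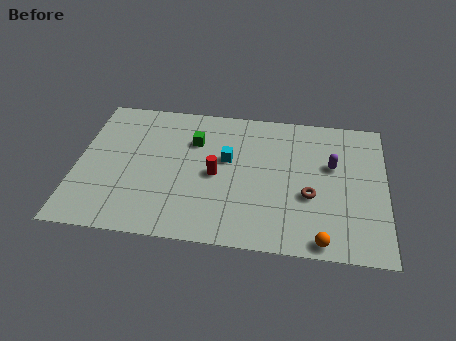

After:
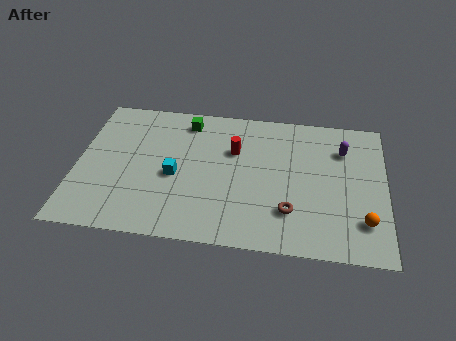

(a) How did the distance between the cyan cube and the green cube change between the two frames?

+1.8

The distance was about 1.9 in the first image and 3.7 in the second, so they moved 1.8 units further apart.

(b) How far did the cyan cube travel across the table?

2.8

The cyan cube moved from about (7.0, 5.4) to (4.6, 4.0), a distance of √(2.4² + 1.4²) ≈ 2.8.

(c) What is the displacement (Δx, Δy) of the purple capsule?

(0.5, 1.1)

From the two frames, the purple capsule sits at roughly (11.9, 5.6) before and (12.4, 6.7) after.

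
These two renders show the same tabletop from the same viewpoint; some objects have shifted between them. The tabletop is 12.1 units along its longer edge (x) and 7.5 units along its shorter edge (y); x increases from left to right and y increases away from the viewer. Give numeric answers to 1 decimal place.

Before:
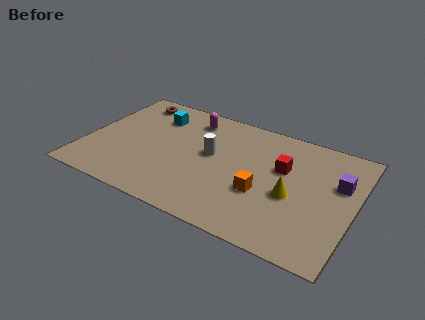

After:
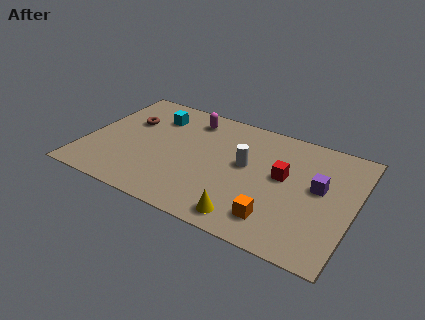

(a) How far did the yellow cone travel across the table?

2.8

From (9.4, 3.2) to (7.7, 1.0), the yellow cone covered √(1.7² + 2.2²) ≈ 2.8 units.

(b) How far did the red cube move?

0.5

The red cube was near (8.8, 4.7) before and (8.9, 4.2) after, so it travelled √(0.1² + 0.5²) ≈ 0.5 units.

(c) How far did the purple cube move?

1.0

The purple cube moved from about (11.3, 4.8) to (10.5, 4.2), a distance of √(0.8² + 0.6²) ≈ 1.0.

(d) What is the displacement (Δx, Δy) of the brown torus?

(0.1, -1.5)

From the two frames, the brown torus sits at roughly (1.6, 6.4) before and (1.7, 4.9) after.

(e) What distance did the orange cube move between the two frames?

1.5

From (8.1, 2.8) to (8.9, 1.5), the orange cube covered √(0.8² + 1.3²) ≈ 1.5 units.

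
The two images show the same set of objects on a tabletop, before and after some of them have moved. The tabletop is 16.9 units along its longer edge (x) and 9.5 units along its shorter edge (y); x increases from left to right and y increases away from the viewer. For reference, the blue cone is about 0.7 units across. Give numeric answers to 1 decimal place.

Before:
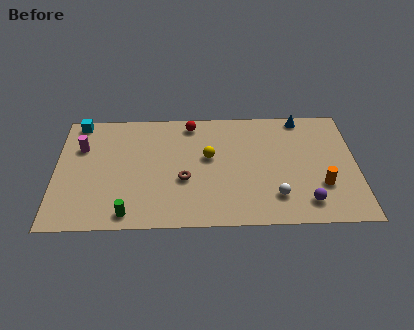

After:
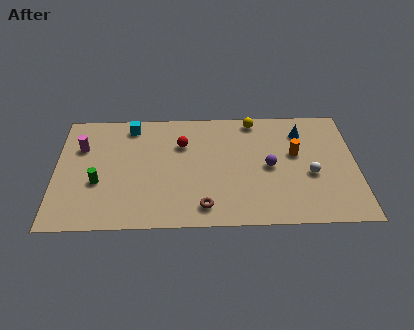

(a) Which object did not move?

the magenta cylinder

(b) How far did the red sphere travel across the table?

1.8

The red sphere was near (7.6, 8.3) before and (7.1, 6.6) after, so it travelled √(0.5² + 1.7²) ≈ 1.8 units.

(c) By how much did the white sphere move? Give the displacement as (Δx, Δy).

(2.0, 1.7)

From the two frames, the white sphere sits at roughly (12.3, 2.2) before and (14.3, 3.9) after.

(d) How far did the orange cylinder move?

3.0

The orange cylinder moved from about (14.9, 3.0) to (13.5, 5.6), a distance of √(1.4² + 2.6²) ≈ 3.0.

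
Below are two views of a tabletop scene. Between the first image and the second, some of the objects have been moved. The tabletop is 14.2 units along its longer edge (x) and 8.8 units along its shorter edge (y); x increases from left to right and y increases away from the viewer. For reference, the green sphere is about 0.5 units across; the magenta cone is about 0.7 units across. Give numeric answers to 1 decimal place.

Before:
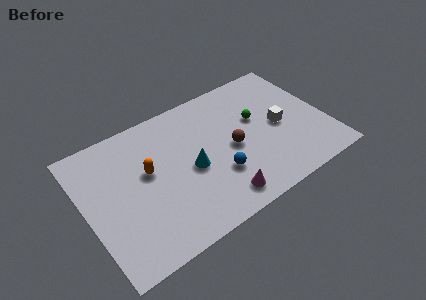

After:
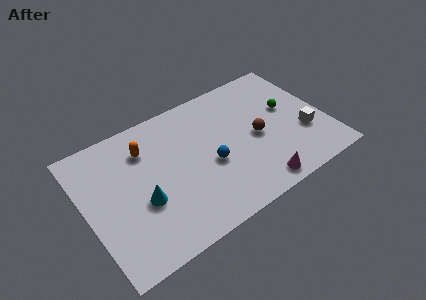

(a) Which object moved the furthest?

the cyan cone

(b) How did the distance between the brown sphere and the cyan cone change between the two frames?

+4.5

They were about 2.5 units apart before and 7.0 after — 4.5 units further apart.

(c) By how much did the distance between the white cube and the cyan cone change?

+4.3

The distance was about 5.4 in the first image and 9.7 in the second, so they moved 4.3 units further apart.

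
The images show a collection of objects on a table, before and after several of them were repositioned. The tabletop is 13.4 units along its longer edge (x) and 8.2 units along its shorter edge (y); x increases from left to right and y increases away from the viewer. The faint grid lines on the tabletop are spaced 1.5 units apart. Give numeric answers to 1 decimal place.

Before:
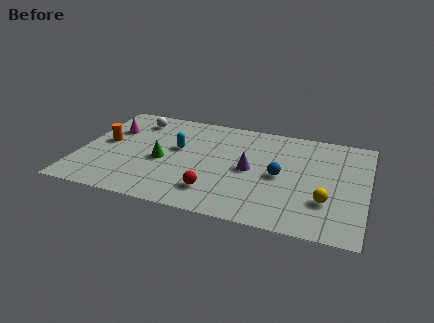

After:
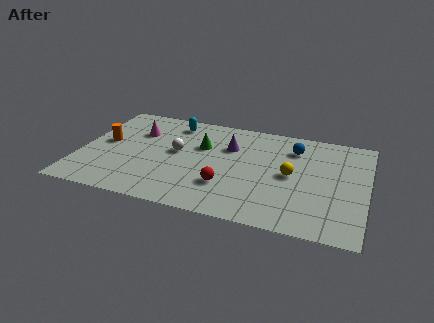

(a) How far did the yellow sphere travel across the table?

2.3

The yellow sphere moved from about (11.6, 2.5) to (9.9, 4.1), a distance of √(1.7² + 1.6²) ≈ 2.3.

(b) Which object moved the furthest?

the white sphere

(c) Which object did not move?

the orange cylinder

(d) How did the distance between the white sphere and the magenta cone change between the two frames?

+0.8

The distance was about 1.5 in the first image and 2.3 in the second, so they moved 0.8 units further apart.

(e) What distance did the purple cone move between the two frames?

1.9

From (8.0, 4.0) to (6.9, 5.6), the purple cone covered √(1.1² + 1.6²) ≈ 1.9 units.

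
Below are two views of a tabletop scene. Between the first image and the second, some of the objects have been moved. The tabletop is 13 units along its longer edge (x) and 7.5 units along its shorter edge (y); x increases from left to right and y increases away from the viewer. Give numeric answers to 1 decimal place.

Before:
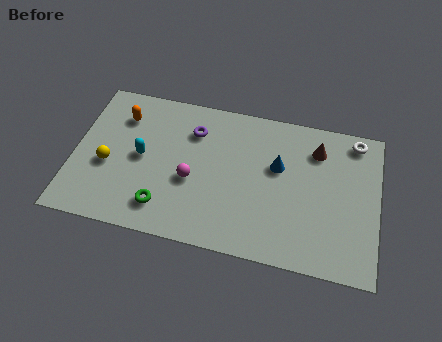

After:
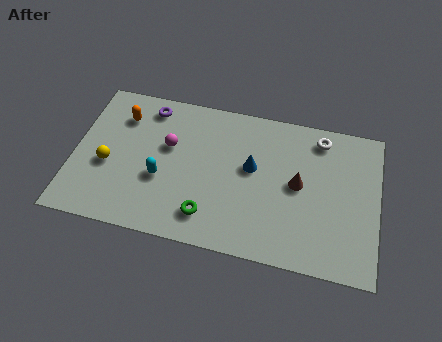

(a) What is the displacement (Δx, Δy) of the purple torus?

(-2.0, 0.8)

The purple torus started near (5.0, 5.6) and ended near (3.0, 6.4).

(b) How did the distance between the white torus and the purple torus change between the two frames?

+0.4

They were about 7.0 units apart before and 7.4 after — 0.4 units further apart.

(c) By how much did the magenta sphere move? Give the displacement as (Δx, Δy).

(-1.1, 1.5)

The magenta sphere started near (5.1, 3.1) and ended near (4.0, 4.6).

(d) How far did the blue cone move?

1.1

The blue cone was near (8.7, 4.6) before and (7.6, 4.3) after, so it travelled √(1.1² + 0.3²) ≈ 1.1 units.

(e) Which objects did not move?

the yellow sphere and the orange capsule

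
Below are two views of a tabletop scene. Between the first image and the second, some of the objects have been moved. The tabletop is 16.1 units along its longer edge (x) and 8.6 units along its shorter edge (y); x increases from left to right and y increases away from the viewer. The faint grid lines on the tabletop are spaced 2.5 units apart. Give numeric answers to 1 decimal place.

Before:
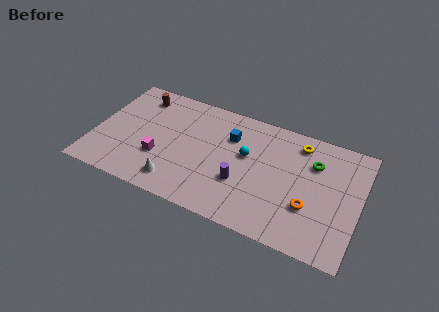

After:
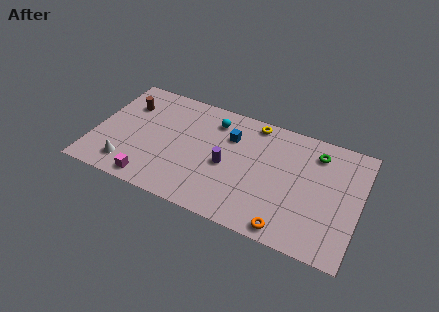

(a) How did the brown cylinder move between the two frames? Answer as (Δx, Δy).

(-0.6, -0.9)

From the two frames, the brown cylinder sits at roughly (2.3, 7.1) before and (1.7, 6.2) after.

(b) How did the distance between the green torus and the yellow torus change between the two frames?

+2.5

They were about 1.5 units apart before and 4.0 after — 2.5 units further apart.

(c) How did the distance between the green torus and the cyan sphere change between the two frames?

+2.2

Before: roughly 4.1 units apart; after: 6.3. That's 2.2 units further apart.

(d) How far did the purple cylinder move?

1.3

From (9.1, 3.0) to (8.1, 3.9), the purple cylinder covered √(1.0² + 0.9²) ≈ 1.3 units.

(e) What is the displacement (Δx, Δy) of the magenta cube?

(-0.3, -1.9)

From the two frames, the magenta cube sits at roughly (4.1, 2.9) before and (3.8, 1.0) after.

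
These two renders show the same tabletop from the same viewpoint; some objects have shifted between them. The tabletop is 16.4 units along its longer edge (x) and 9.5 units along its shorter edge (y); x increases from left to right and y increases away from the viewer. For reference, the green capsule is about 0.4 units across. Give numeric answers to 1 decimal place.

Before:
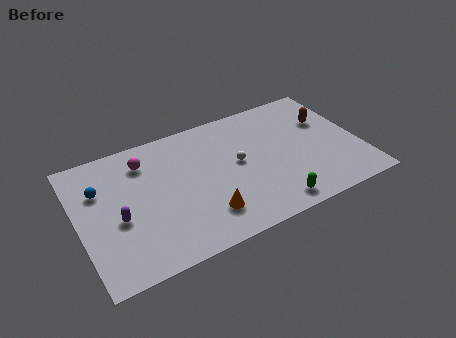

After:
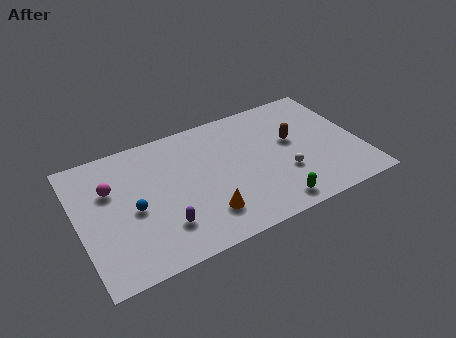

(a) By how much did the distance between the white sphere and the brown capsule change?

-3.2

Before: roughly 5.6 units apart; after: 2.4. That's 3.2 units closer together.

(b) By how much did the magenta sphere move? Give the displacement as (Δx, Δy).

(-2.1, -1.2)

The magenta sphere was at about (4.1, 7.5) and moved to about (2.0, 6.3).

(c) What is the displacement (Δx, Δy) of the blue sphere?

(1.7, -2.2)

The blue sphere started near (1.4, 6.5) and ended near (3.1, 4.3).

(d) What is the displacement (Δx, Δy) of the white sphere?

(2.5, -1.9)

From the two frames, the white sphere sits at roughly (9.3, 5.1) before and (11.8, 3.2) after.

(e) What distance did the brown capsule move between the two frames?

2.3

From (14.8, 6.3) to (12.6, 5.5), the brown capsule covered √(2.2² + 0.8²) ≈ 2.3 units.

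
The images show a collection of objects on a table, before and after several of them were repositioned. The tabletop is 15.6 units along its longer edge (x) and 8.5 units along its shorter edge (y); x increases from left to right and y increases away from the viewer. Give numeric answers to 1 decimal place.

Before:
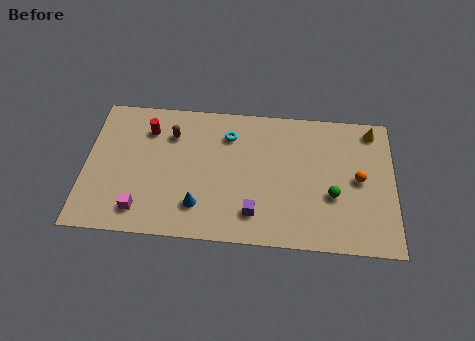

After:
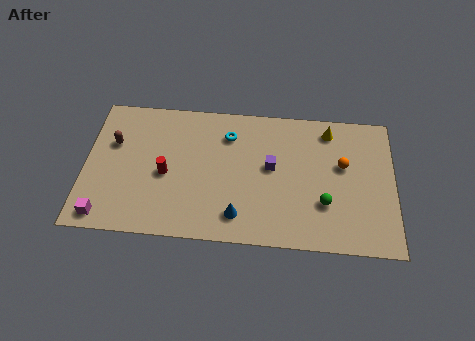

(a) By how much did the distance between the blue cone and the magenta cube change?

+3.8

The distance was about 2.9 in the first image and 6.7 in the second, so they moved 3.8 units further apart.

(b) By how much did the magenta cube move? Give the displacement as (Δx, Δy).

(-1.8, -0.5)

The magenta cube was at about (2.9, 1.5) and moved to about (1.1, 1.0).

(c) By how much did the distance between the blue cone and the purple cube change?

+0.7

They were about 2.8 units apart before and 3.5 after — 0.7 units further apart.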